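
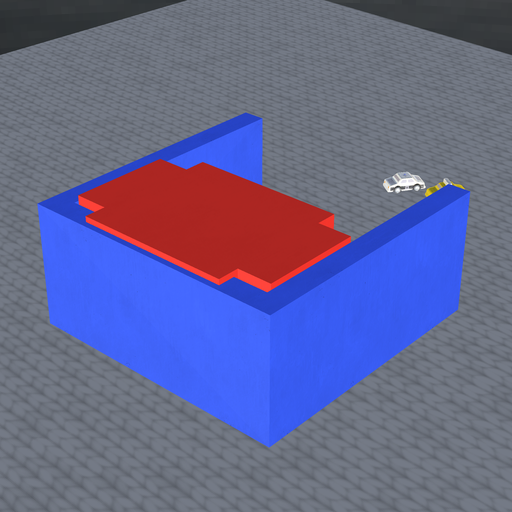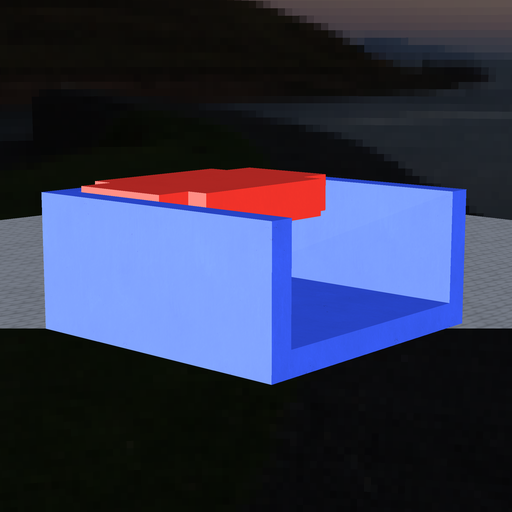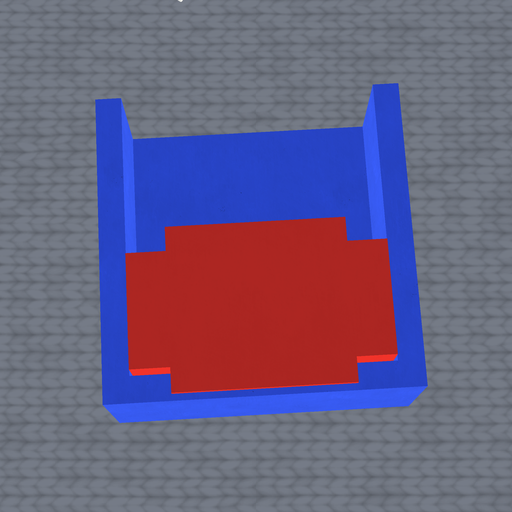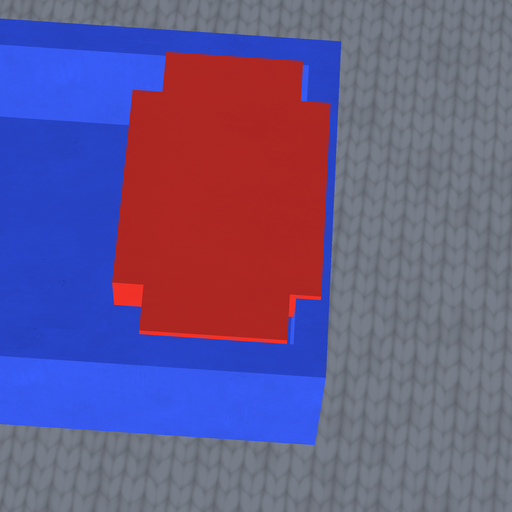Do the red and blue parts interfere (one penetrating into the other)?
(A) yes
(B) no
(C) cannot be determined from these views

(A) yes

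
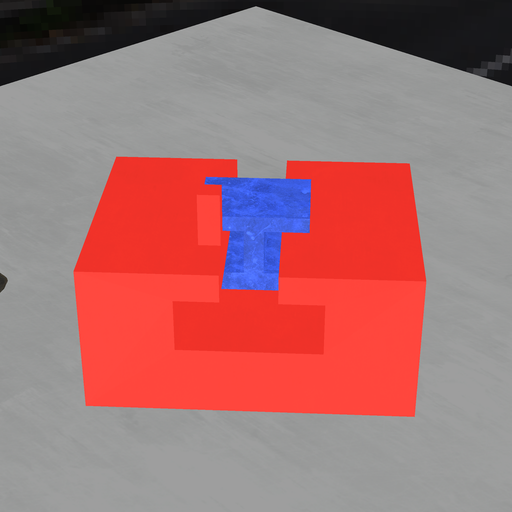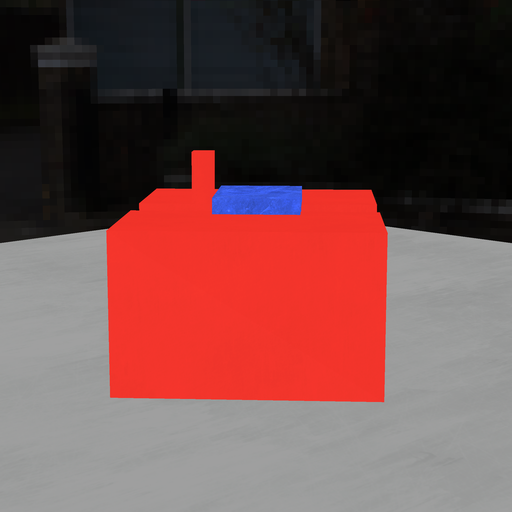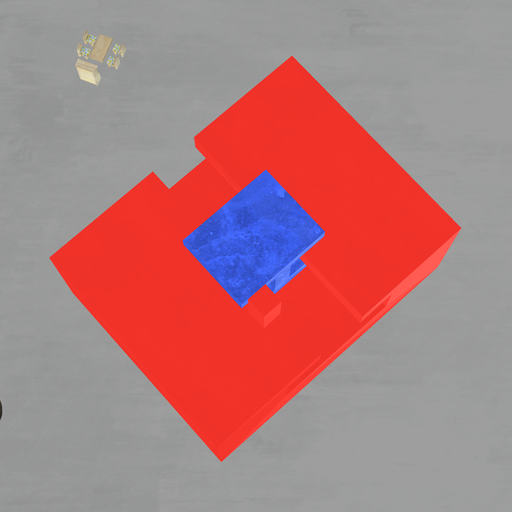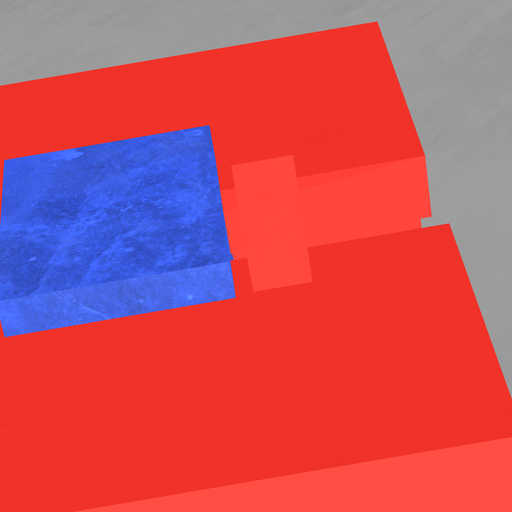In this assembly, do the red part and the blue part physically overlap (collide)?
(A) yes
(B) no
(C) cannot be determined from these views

(B) no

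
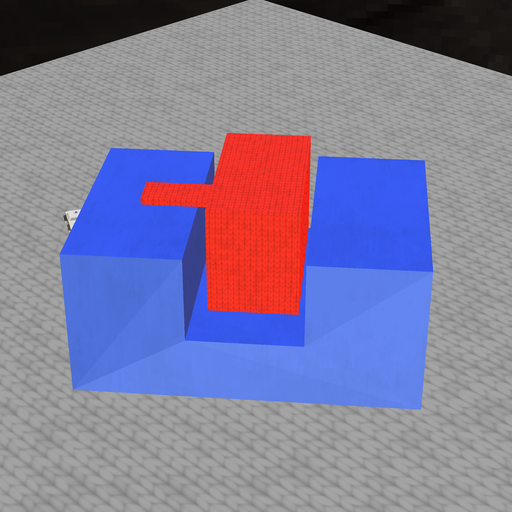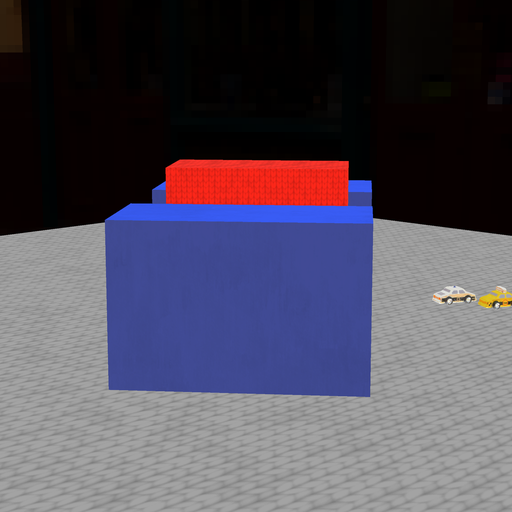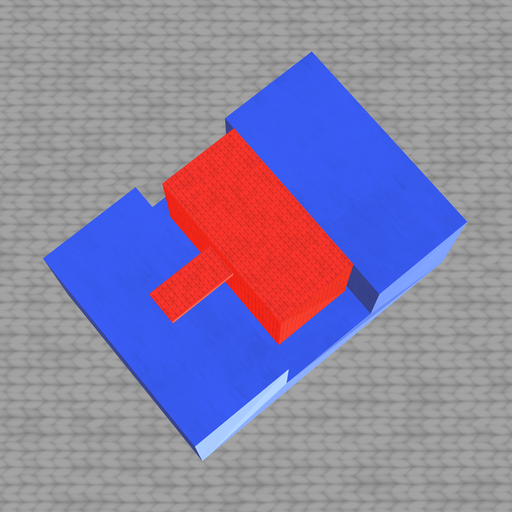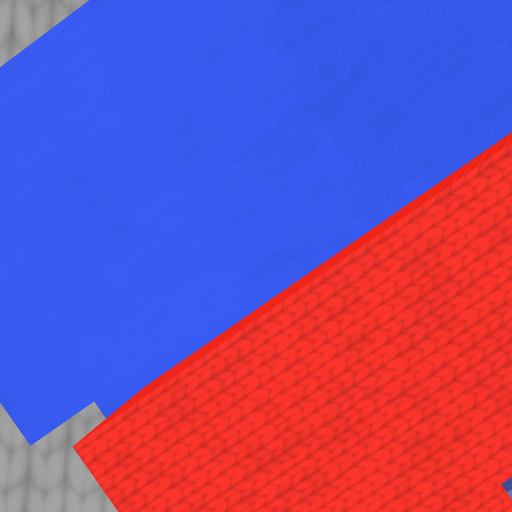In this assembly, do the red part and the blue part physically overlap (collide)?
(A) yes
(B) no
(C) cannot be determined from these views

(B) no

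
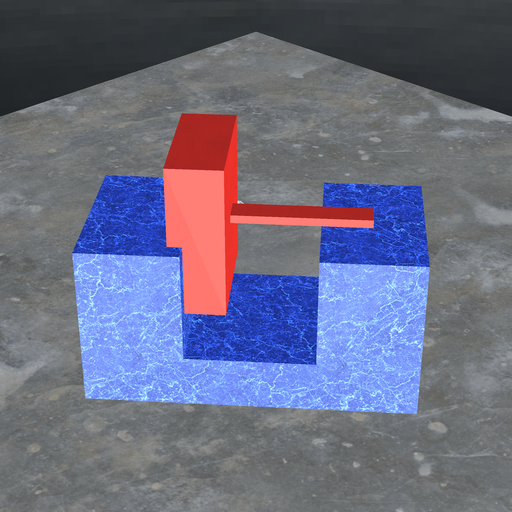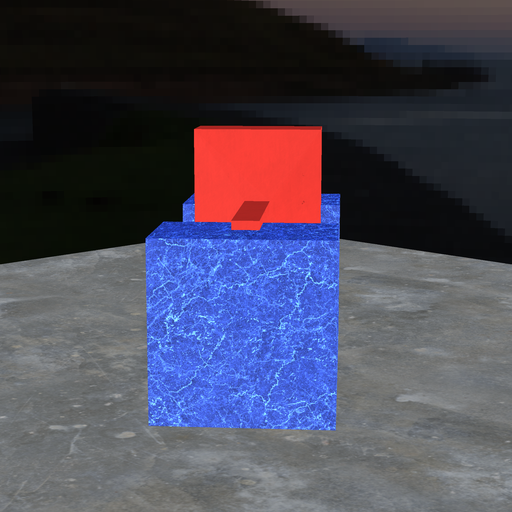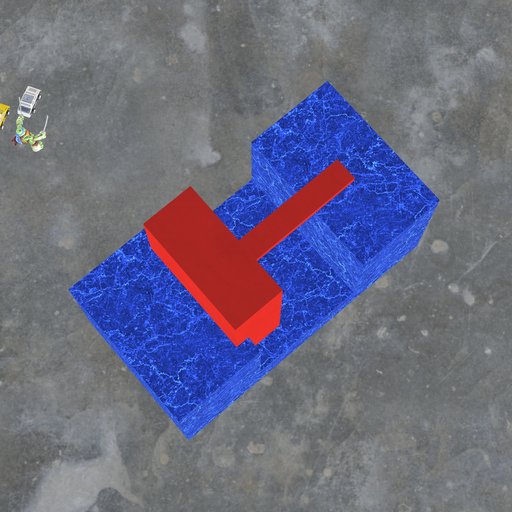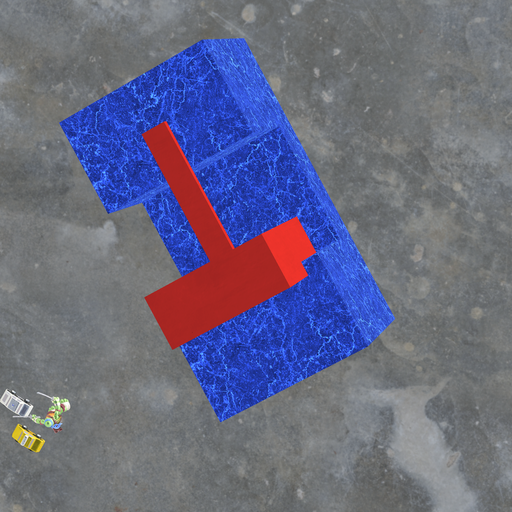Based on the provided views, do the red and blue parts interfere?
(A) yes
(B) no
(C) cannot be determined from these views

(A) yes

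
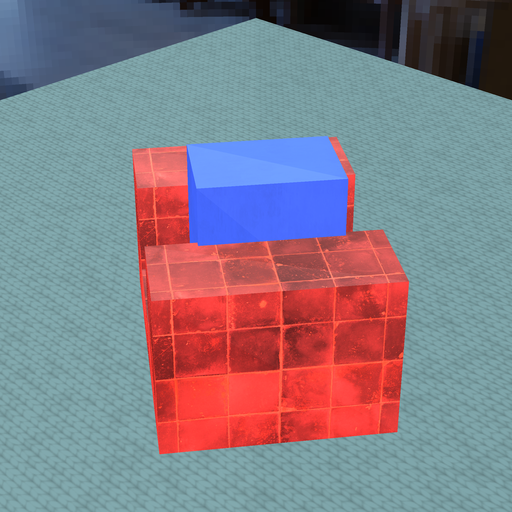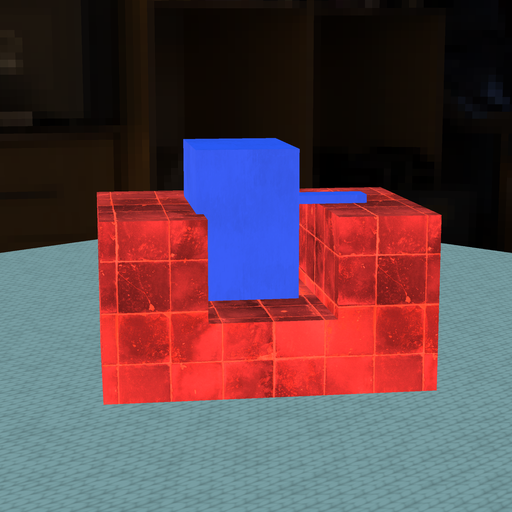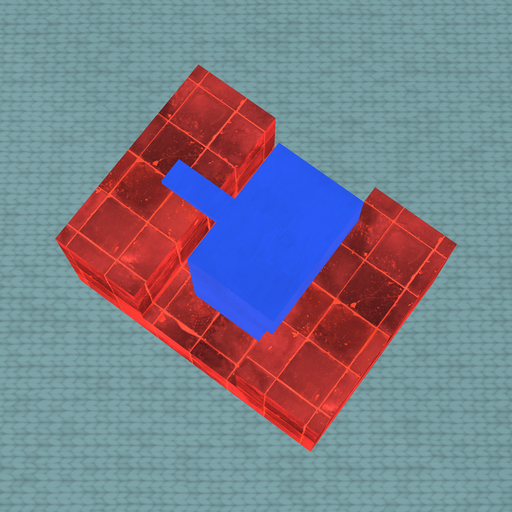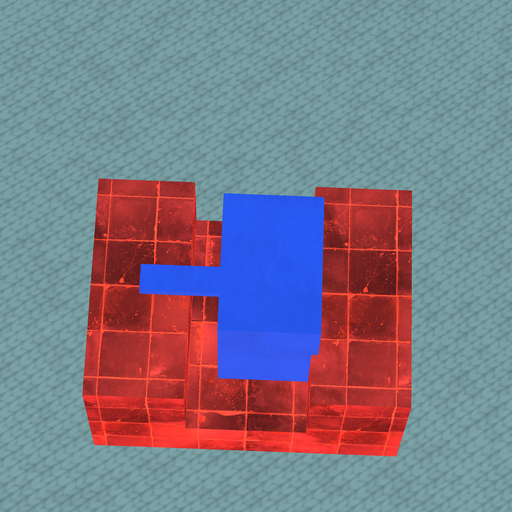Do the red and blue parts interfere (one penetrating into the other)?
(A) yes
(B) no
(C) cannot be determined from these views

(A) yes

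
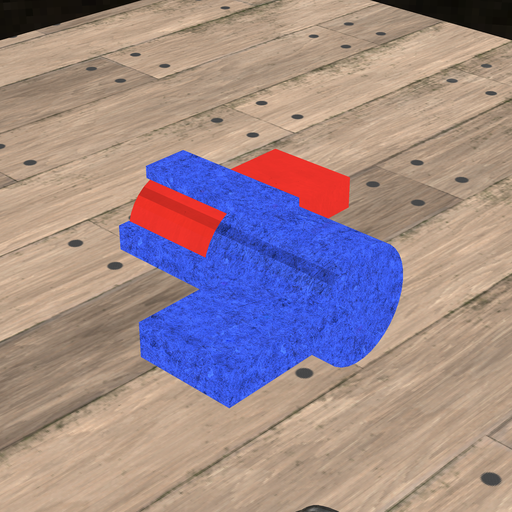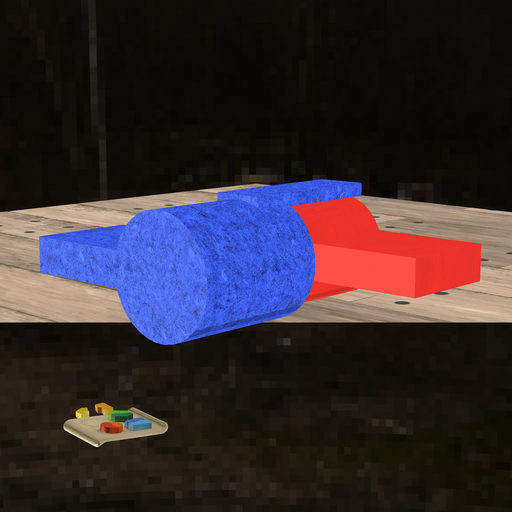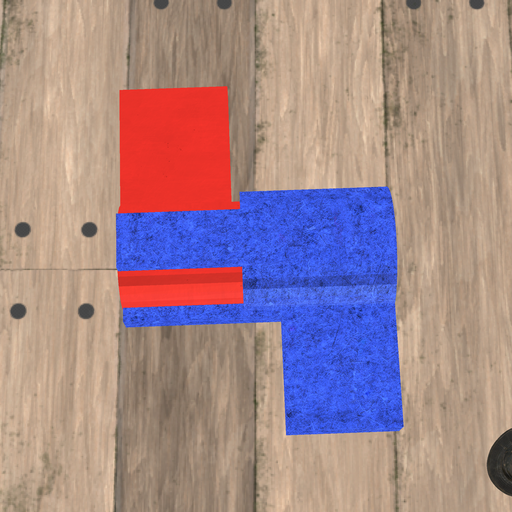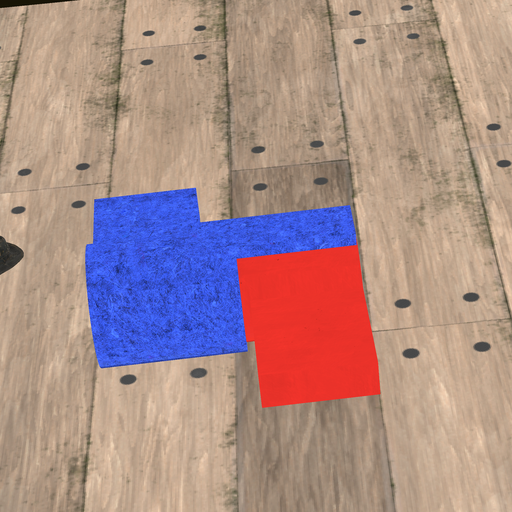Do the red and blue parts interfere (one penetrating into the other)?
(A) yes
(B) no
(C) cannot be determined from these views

(A) yes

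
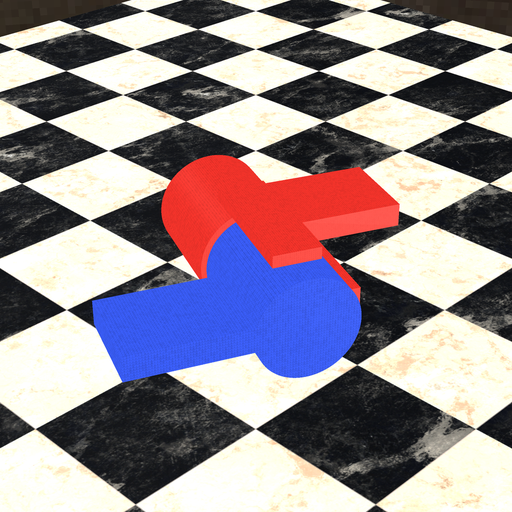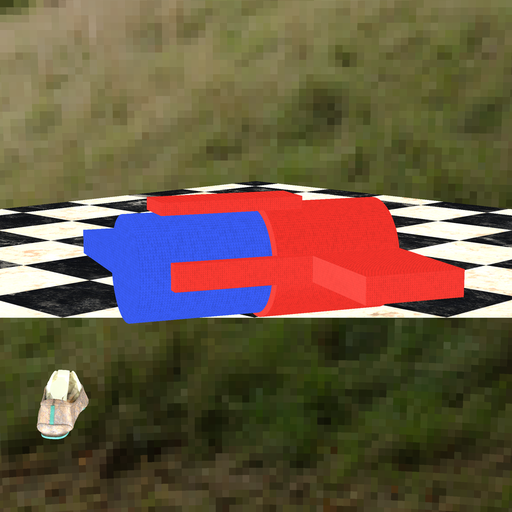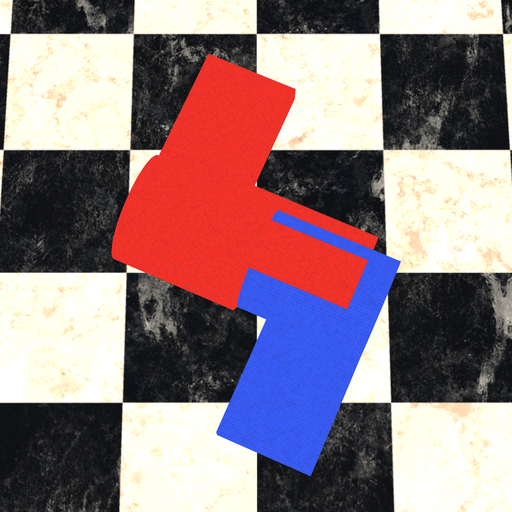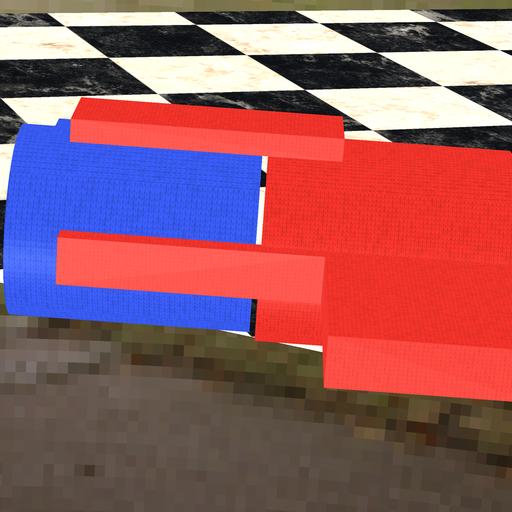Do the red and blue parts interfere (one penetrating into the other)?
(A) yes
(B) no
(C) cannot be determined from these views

(B) no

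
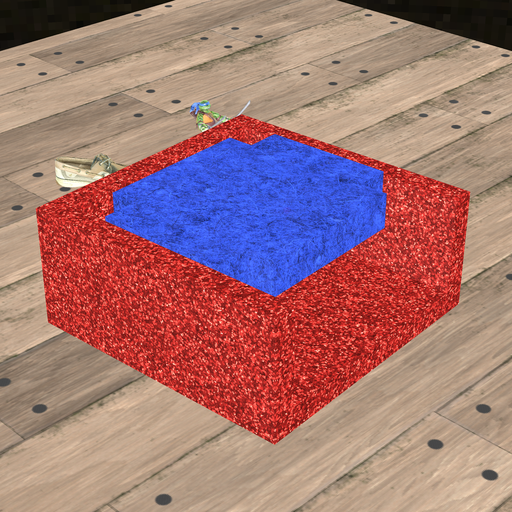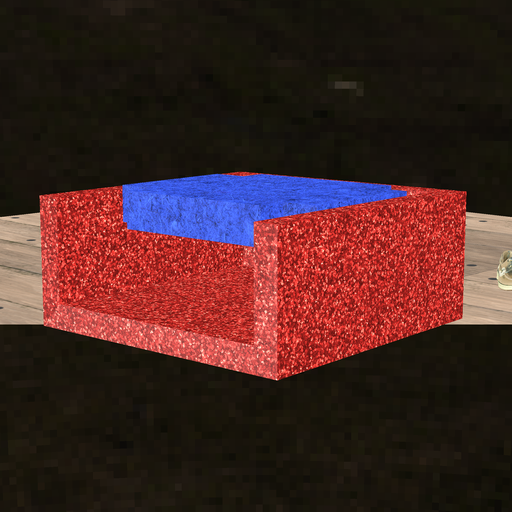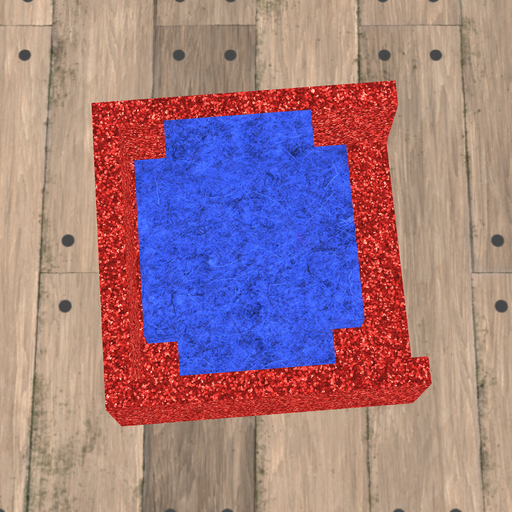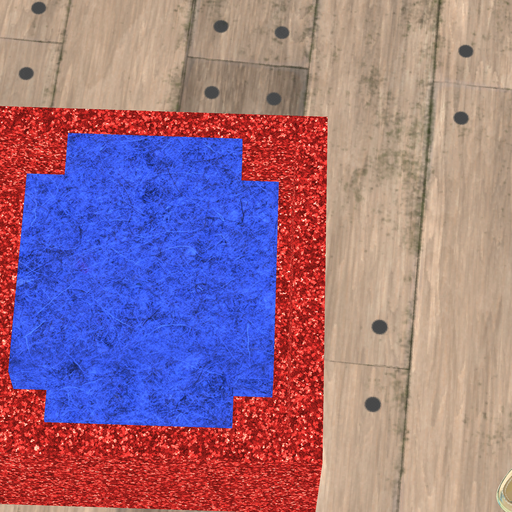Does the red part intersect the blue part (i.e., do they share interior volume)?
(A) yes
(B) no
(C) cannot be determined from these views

(B) no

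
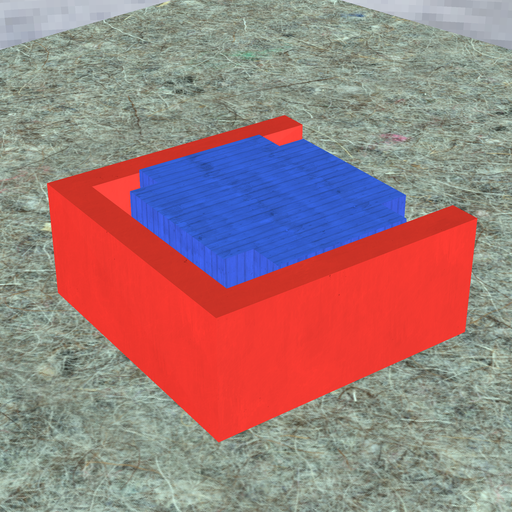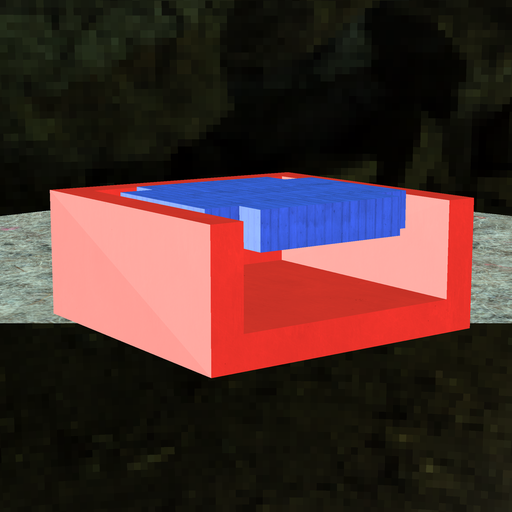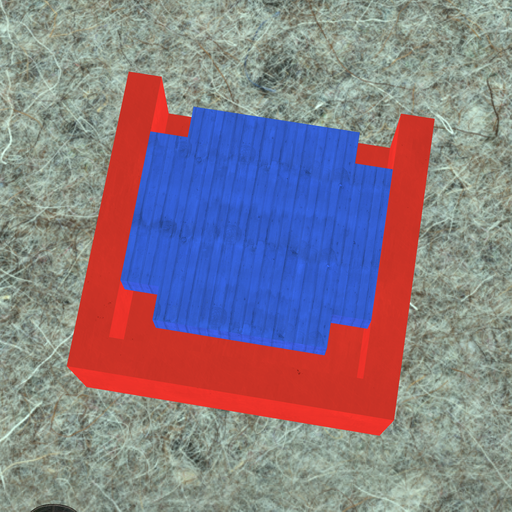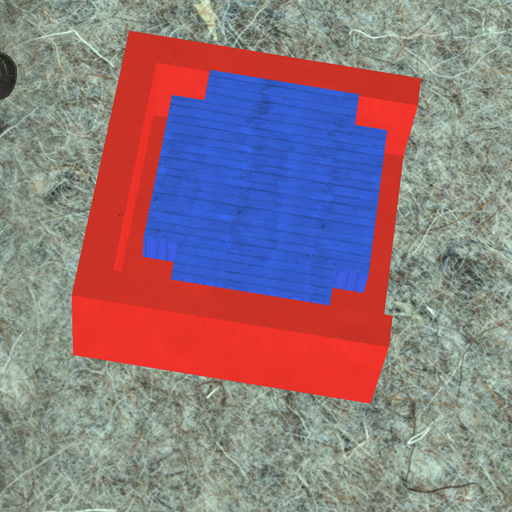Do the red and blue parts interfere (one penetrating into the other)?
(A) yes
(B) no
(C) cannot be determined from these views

(B) no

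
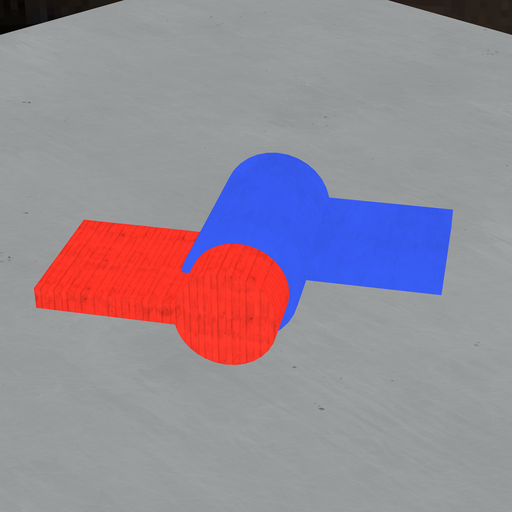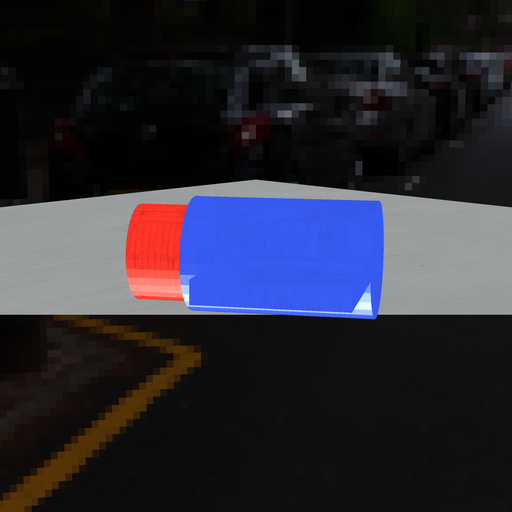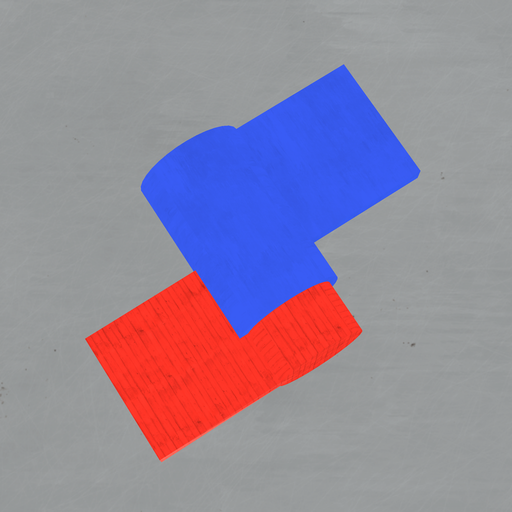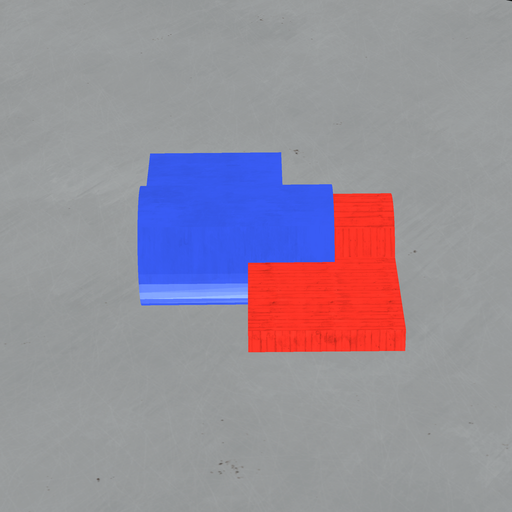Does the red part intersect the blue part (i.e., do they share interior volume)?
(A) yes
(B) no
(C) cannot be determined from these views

(A) yes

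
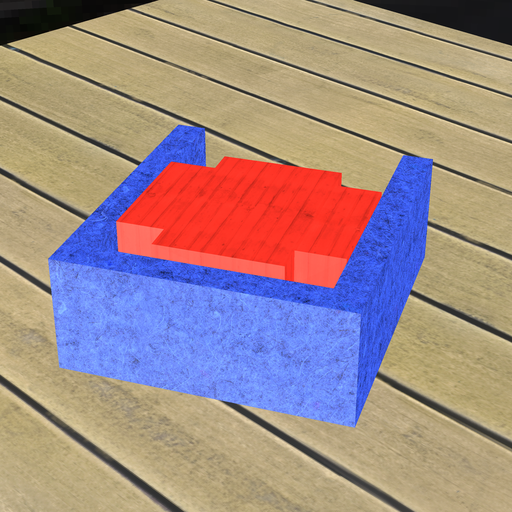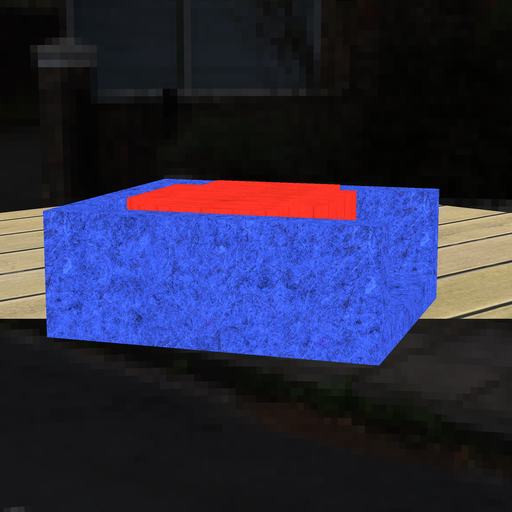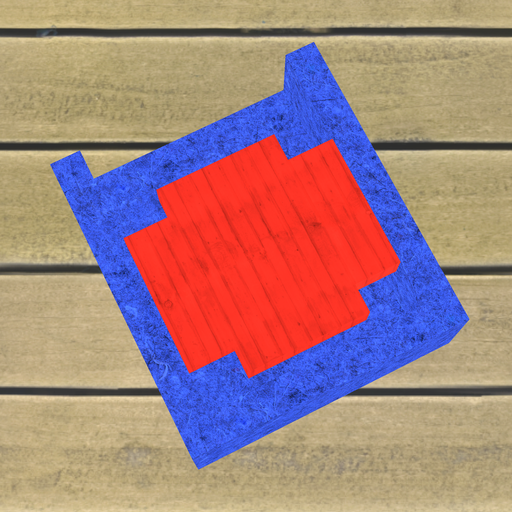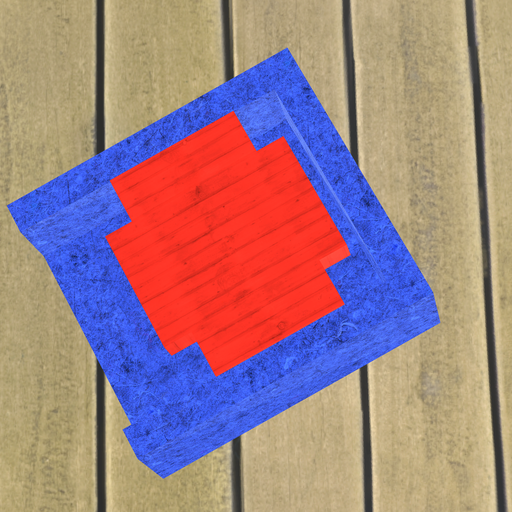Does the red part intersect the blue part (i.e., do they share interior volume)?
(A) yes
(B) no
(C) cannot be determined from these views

(B) no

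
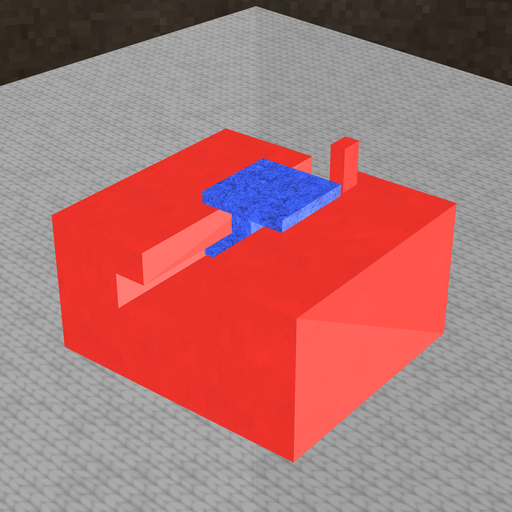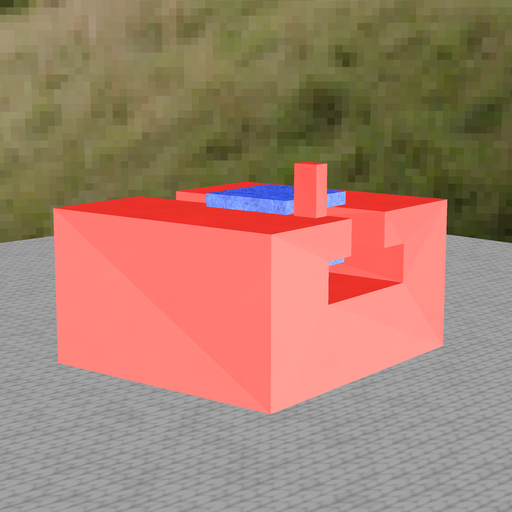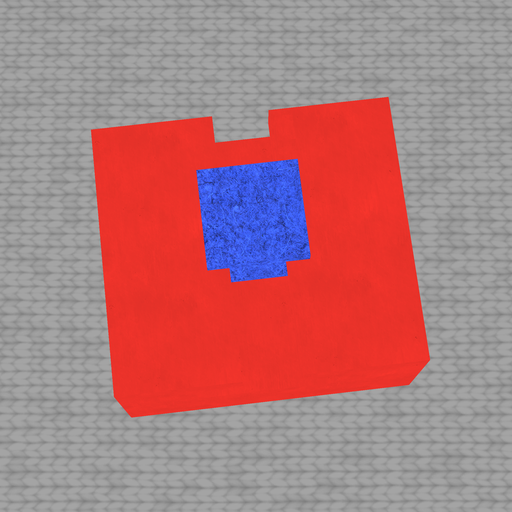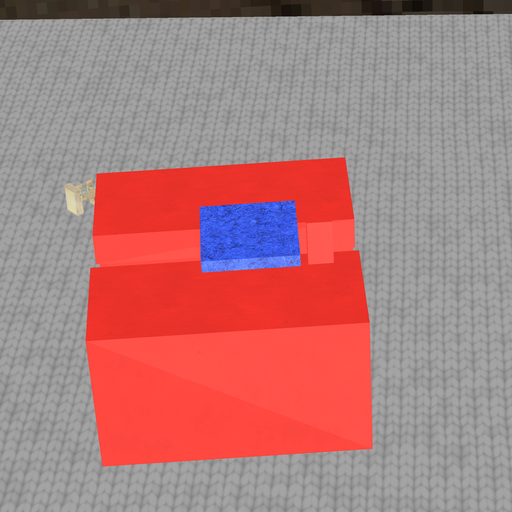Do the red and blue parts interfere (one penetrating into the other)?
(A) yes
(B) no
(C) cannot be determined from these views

(B) no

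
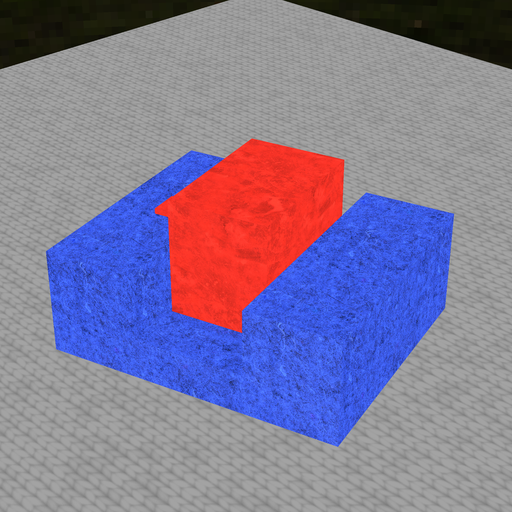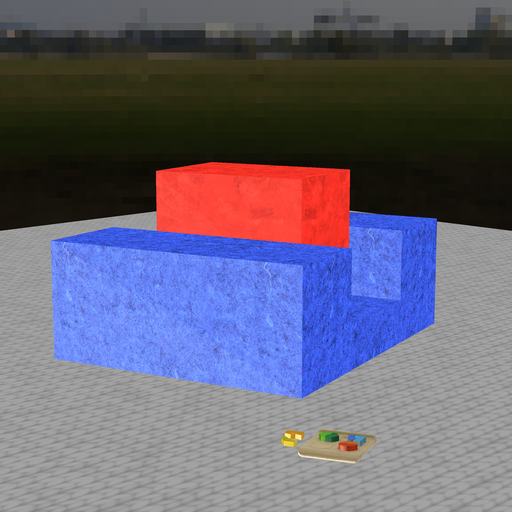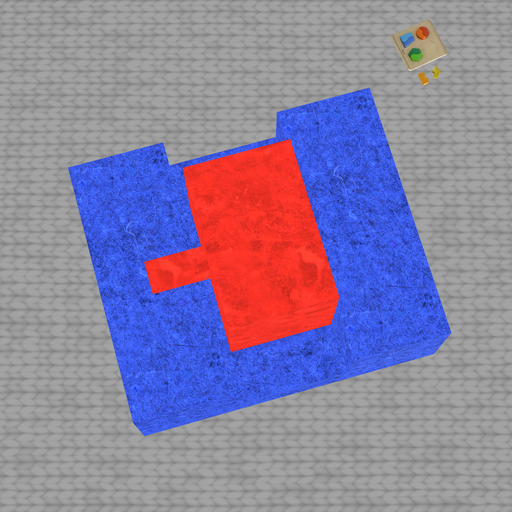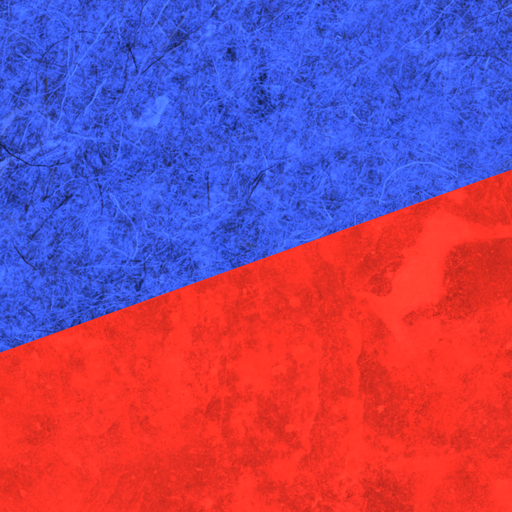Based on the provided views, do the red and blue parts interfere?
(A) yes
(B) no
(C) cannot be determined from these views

(B) no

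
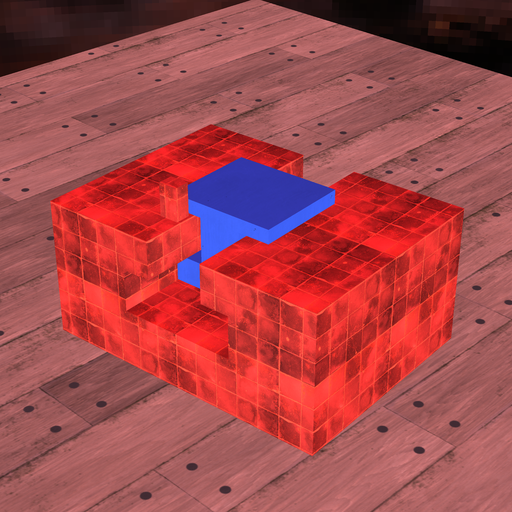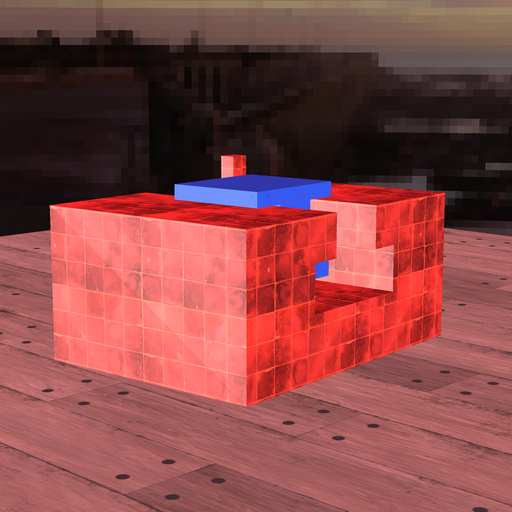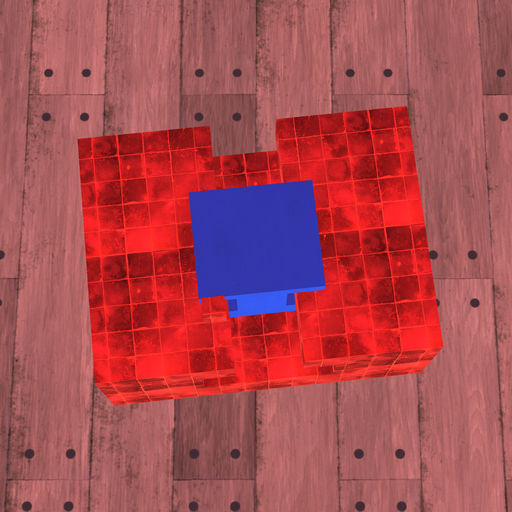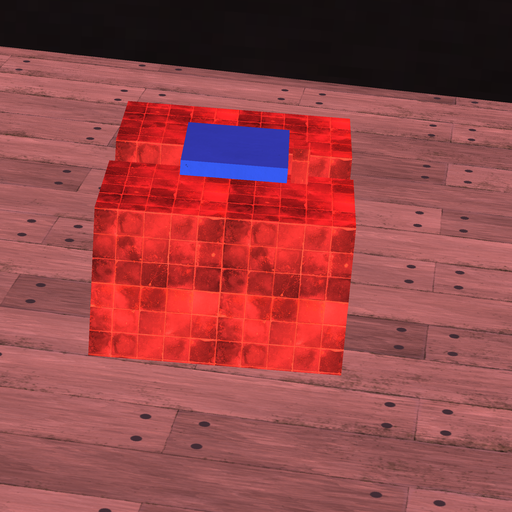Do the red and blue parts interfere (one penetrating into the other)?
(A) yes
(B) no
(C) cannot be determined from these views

(B) no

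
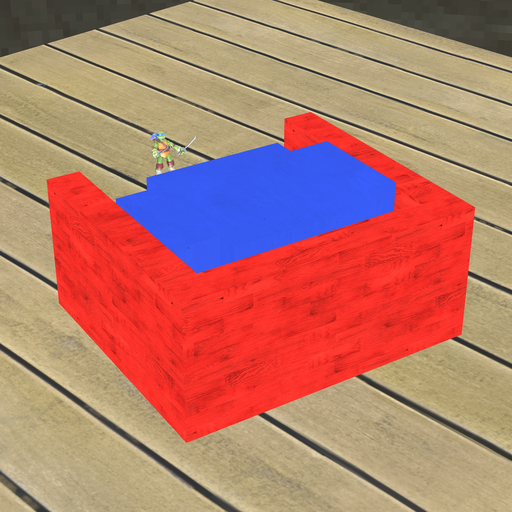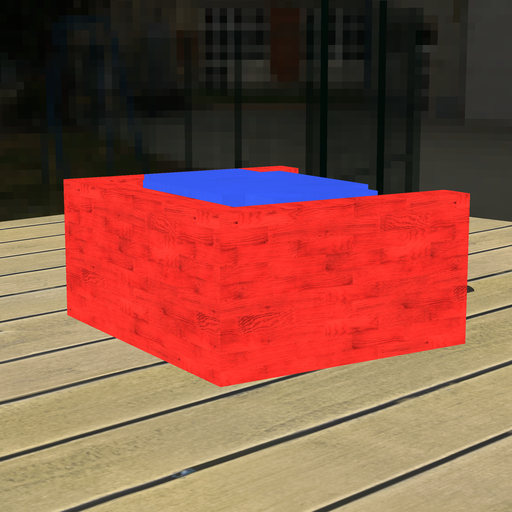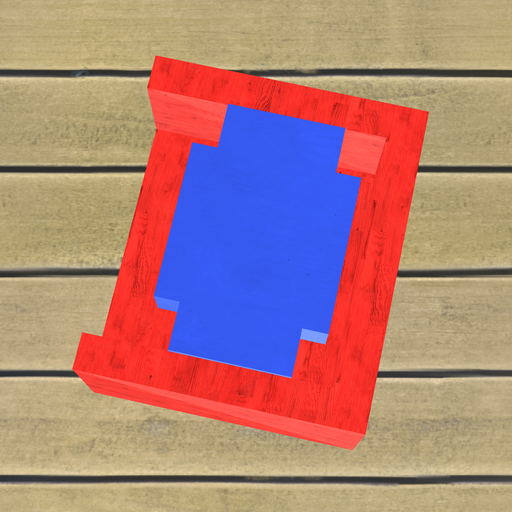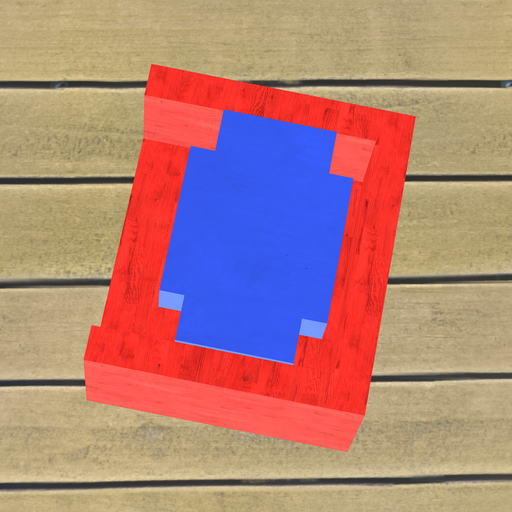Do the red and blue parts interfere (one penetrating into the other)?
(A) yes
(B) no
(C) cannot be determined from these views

(B) no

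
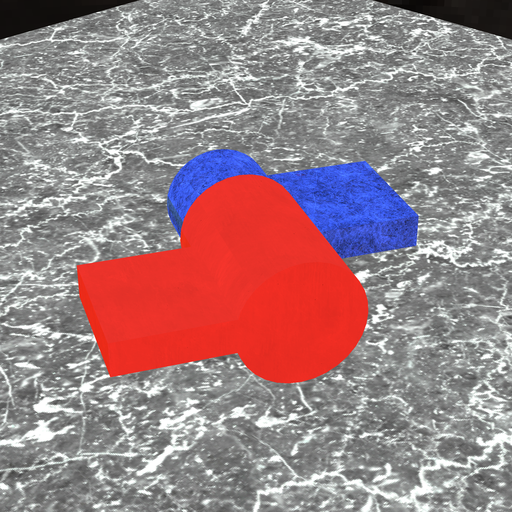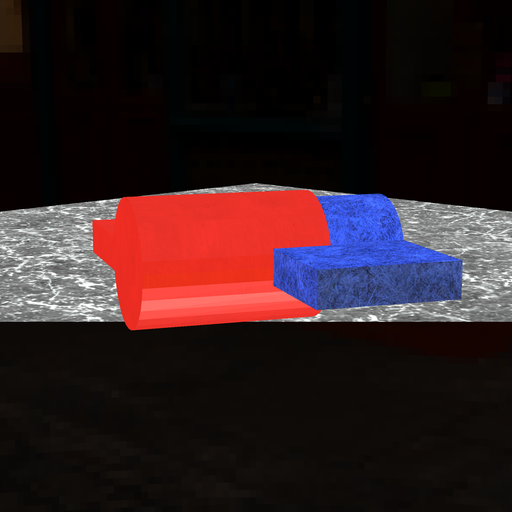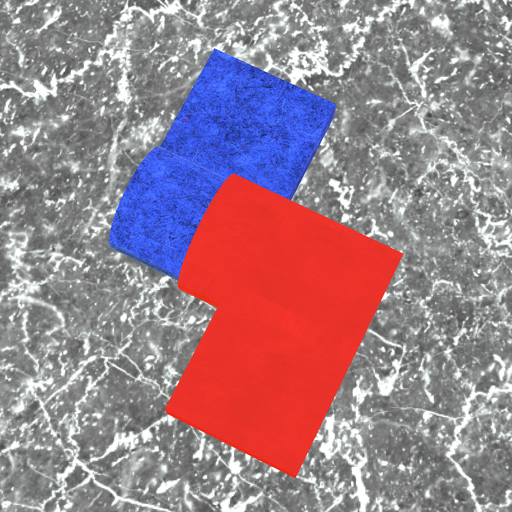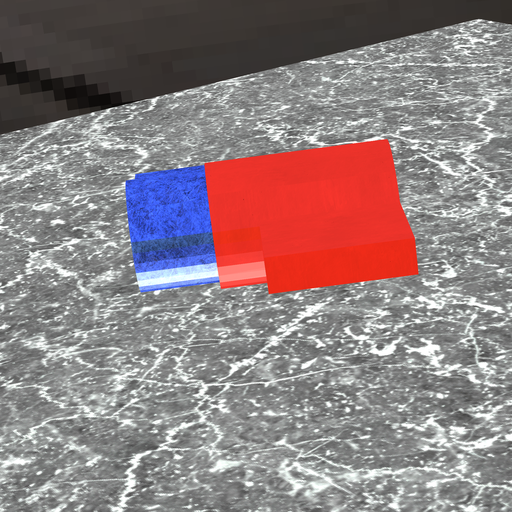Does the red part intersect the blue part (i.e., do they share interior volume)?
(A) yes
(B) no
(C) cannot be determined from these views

(A) yes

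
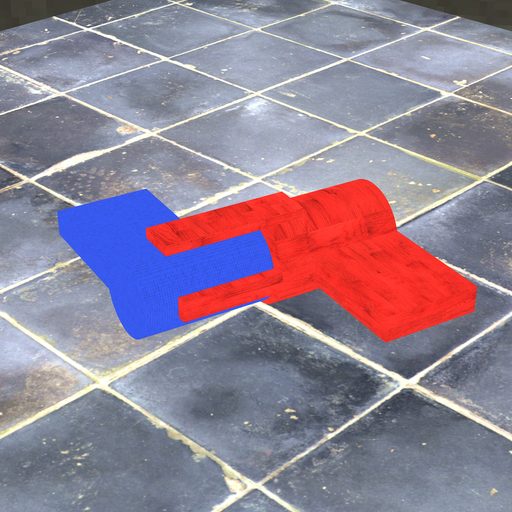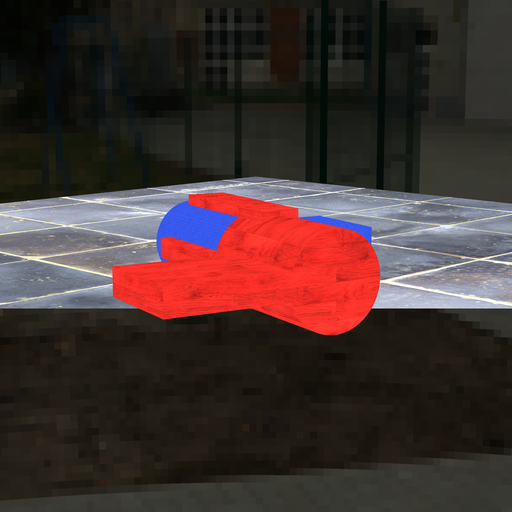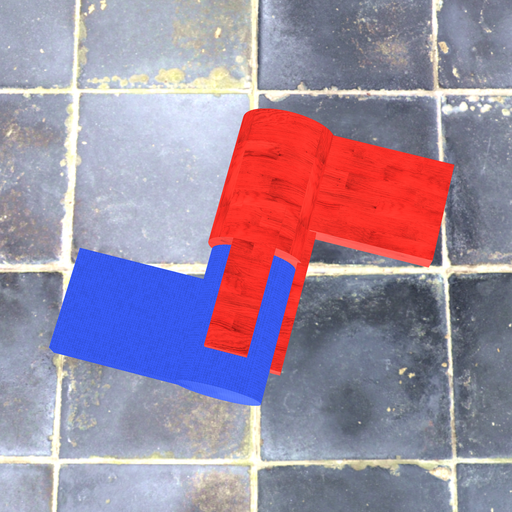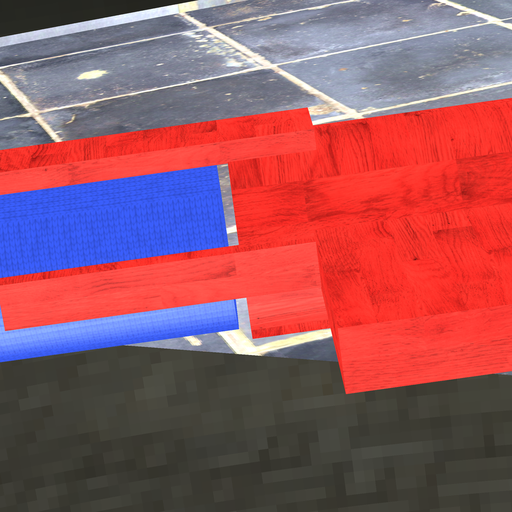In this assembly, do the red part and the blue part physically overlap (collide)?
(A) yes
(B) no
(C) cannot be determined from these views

(B) no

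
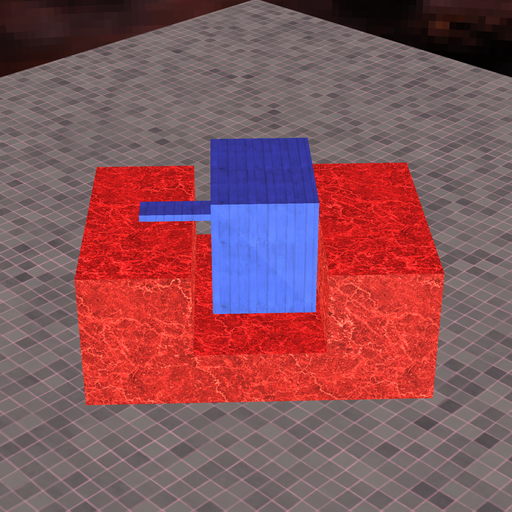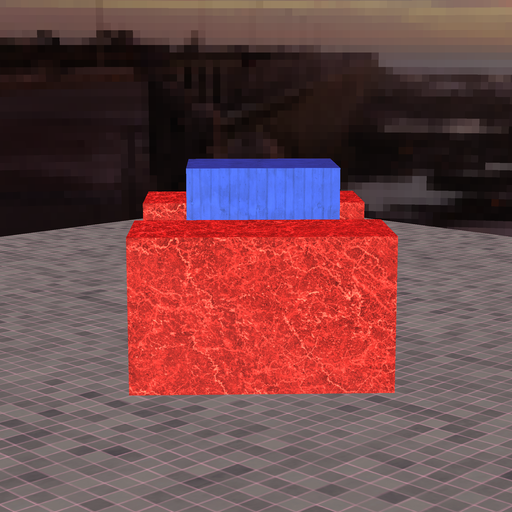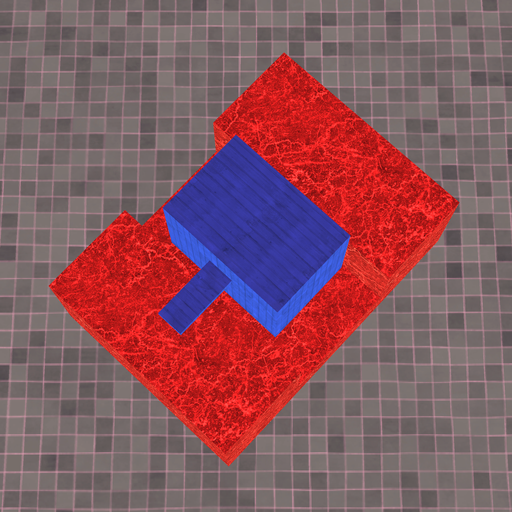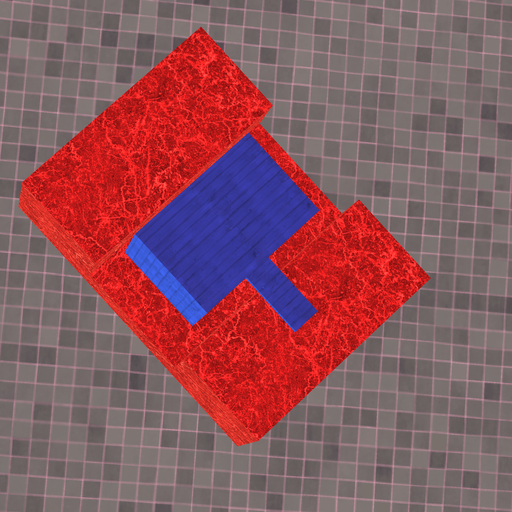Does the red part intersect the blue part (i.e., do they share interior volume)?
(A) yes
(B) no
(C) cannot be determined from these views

(B) no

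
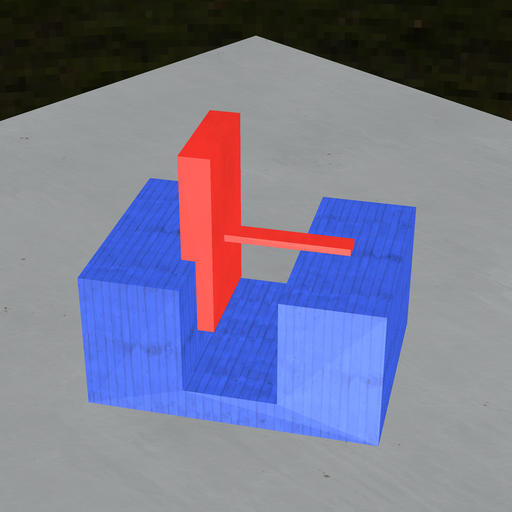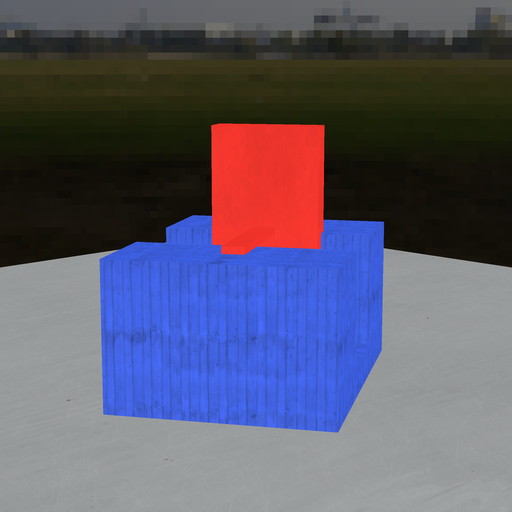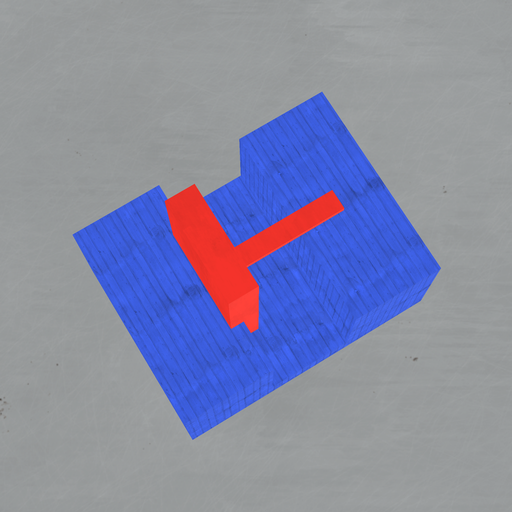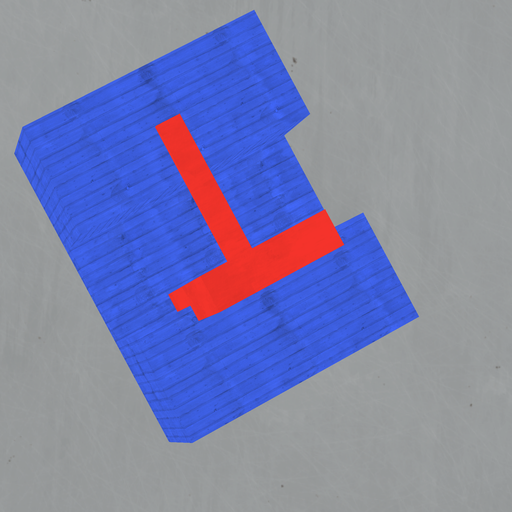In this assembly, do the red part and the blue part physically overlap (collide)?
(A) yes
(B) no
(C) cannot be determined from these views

(A) yes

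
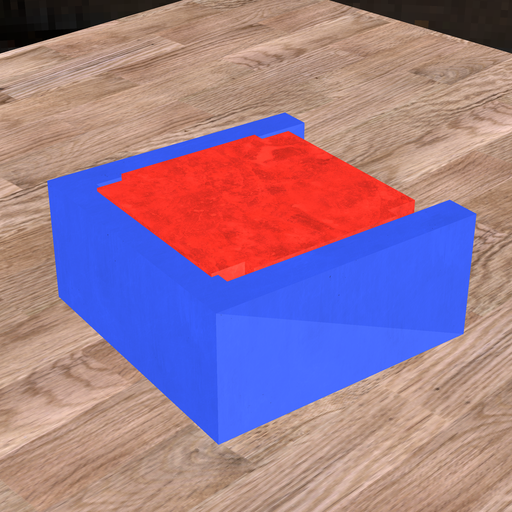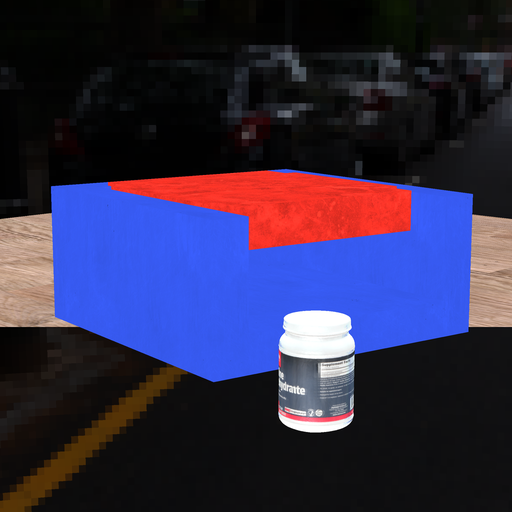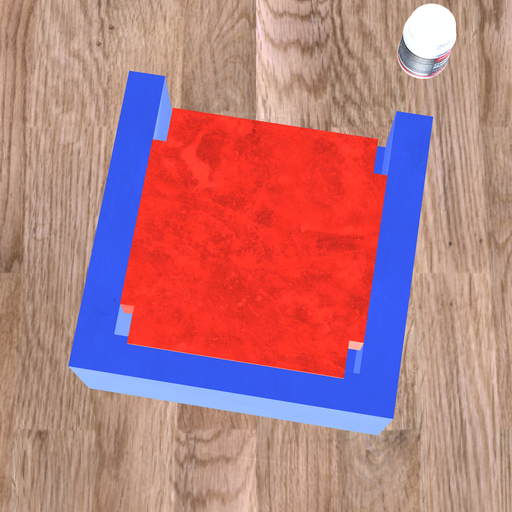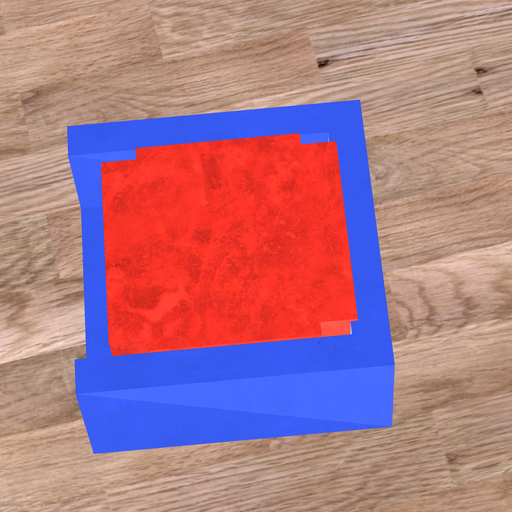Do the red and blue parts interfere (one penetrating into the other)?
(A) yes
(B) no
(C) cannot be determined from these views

(A) yes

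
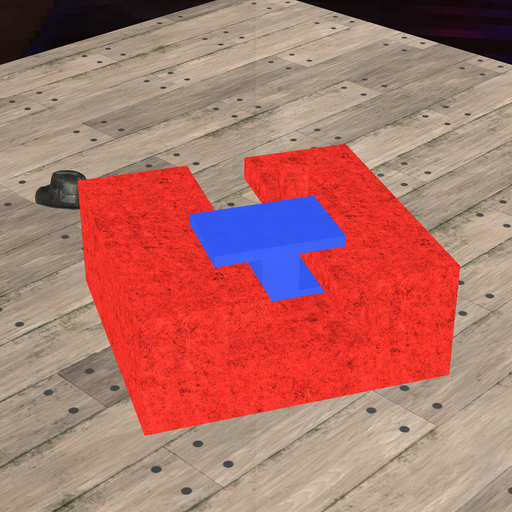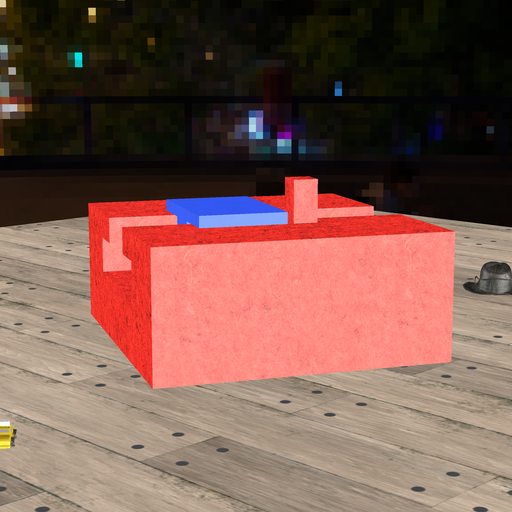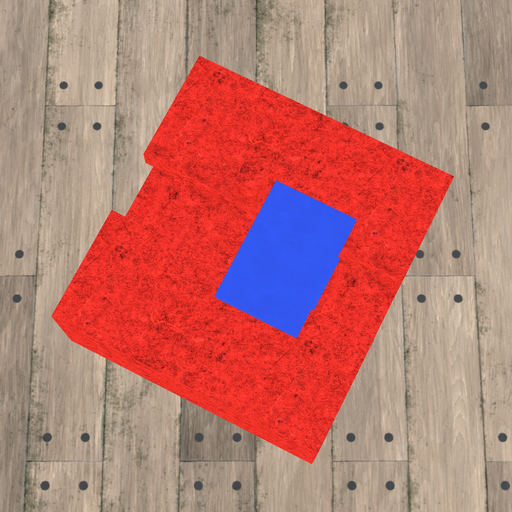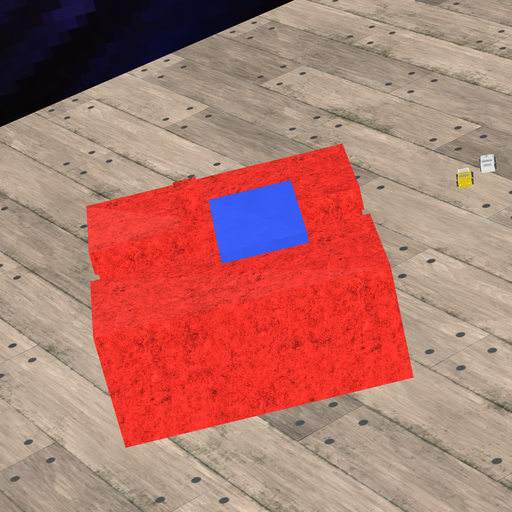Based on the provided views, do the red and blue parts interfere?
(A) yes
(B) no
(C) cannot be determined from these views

(B) no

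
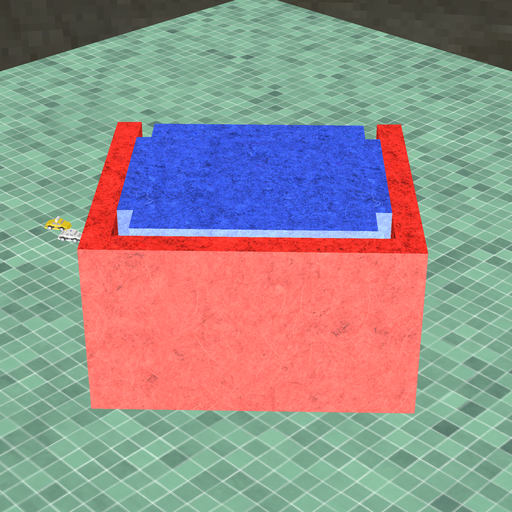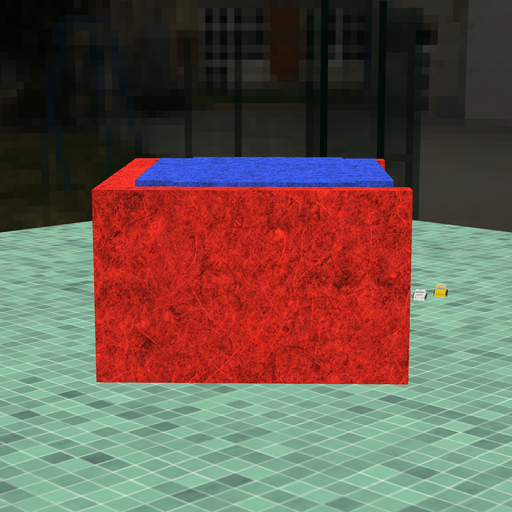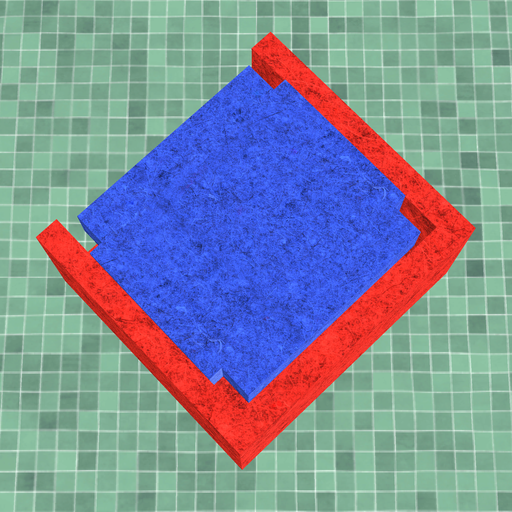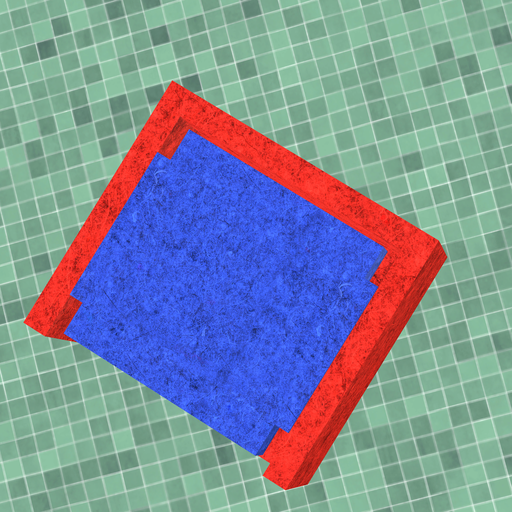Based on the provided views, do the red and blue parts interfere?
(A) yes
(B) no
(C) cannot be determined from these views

(B) no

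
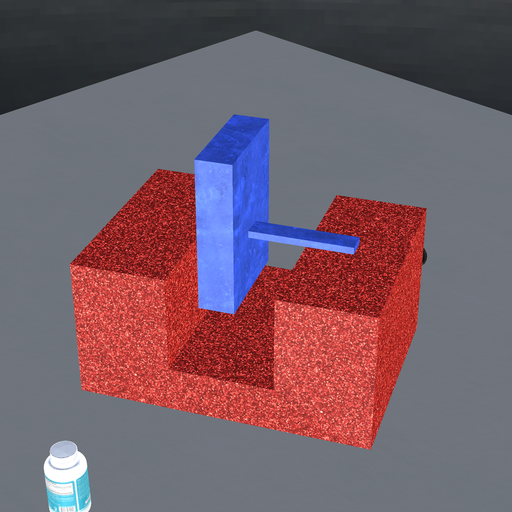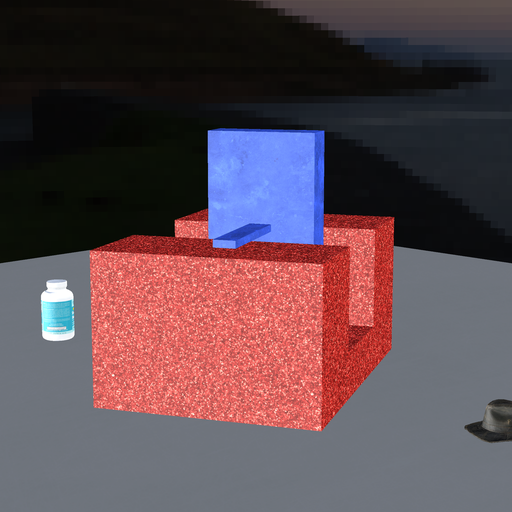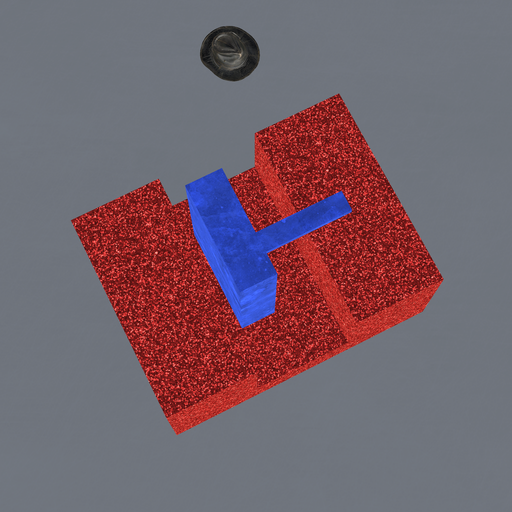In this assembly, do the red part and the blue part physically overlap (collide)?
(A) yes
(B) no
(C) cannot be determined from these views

(B) no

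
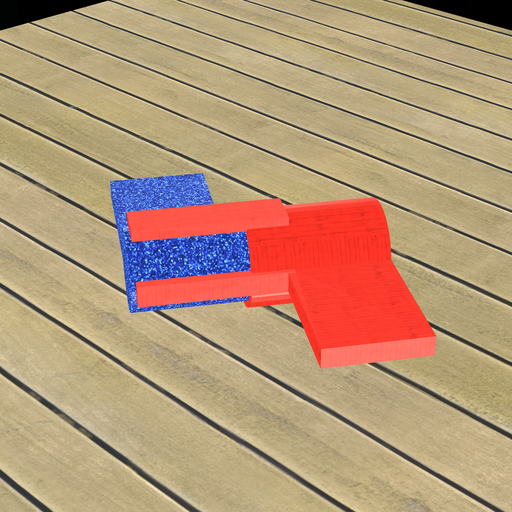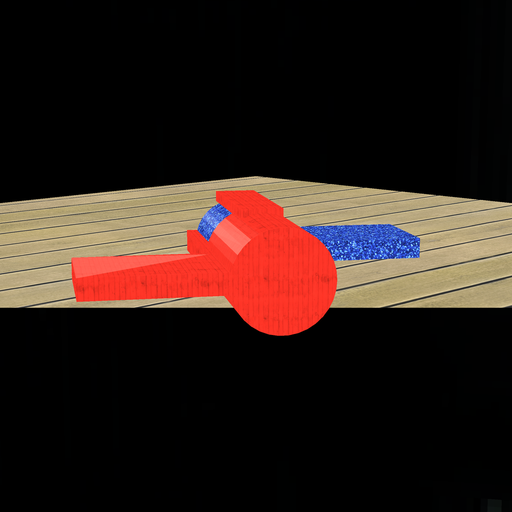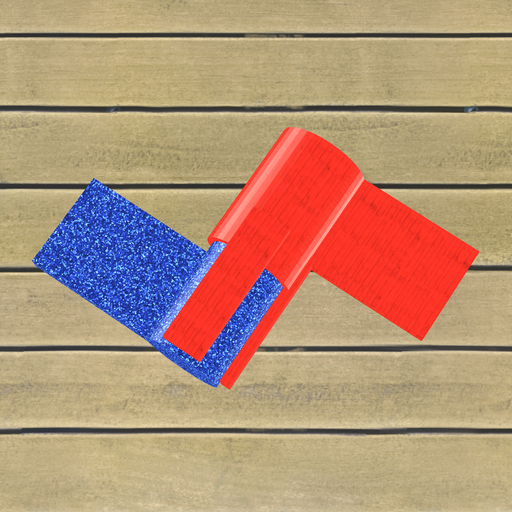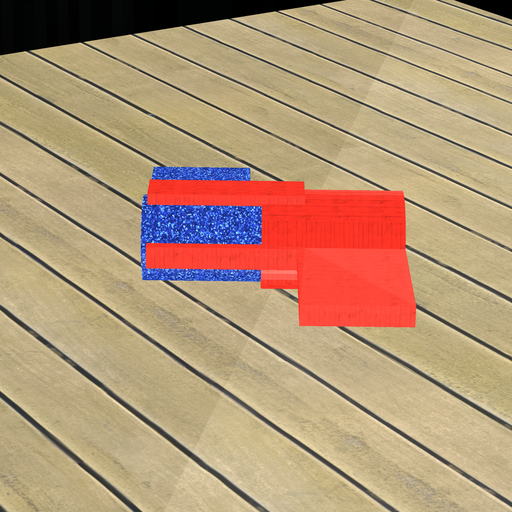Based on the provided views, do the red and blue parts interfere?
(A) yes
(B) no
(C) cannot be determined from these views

(A) yes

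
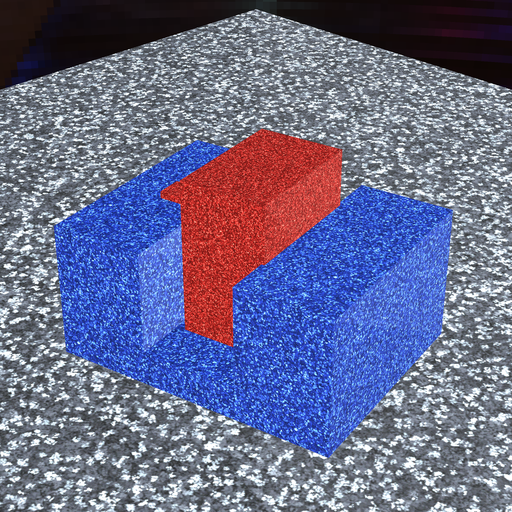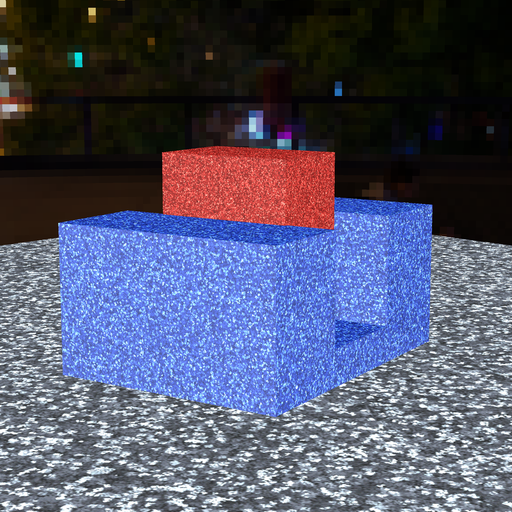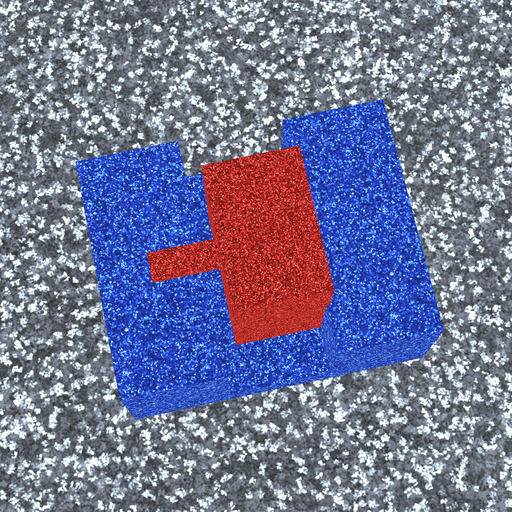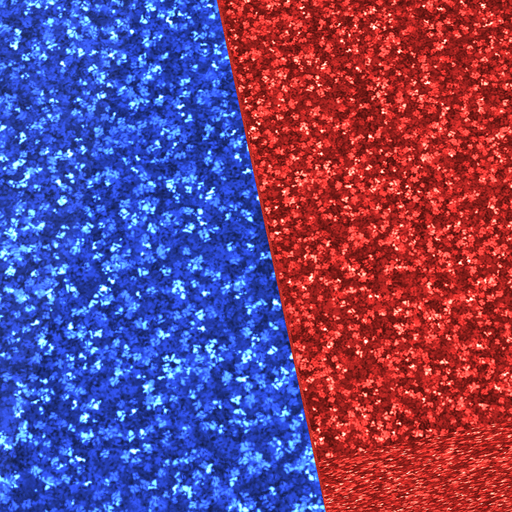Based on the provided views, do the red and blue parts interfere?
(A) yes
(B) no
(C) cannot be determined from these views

(A) yes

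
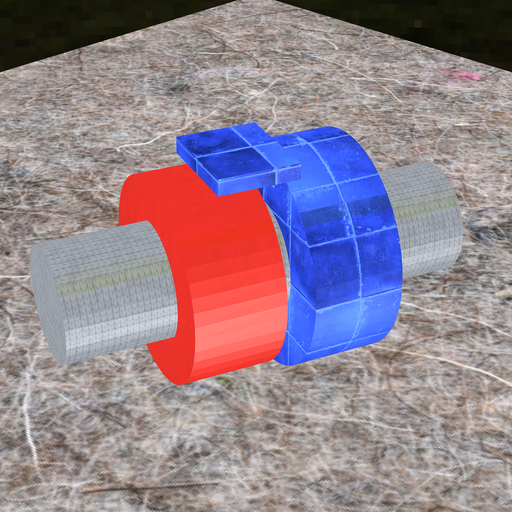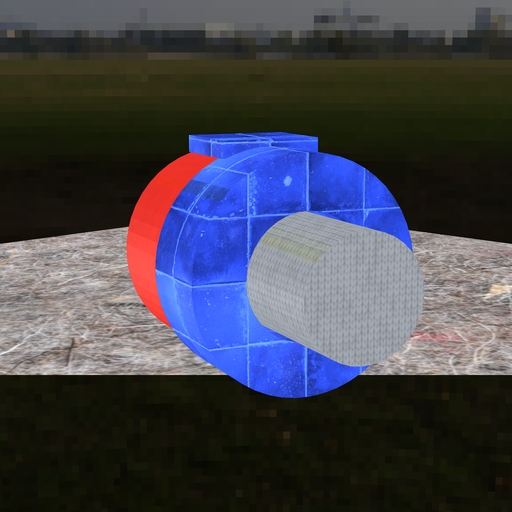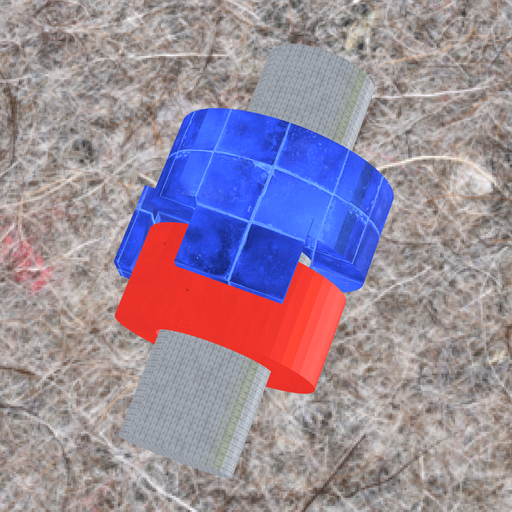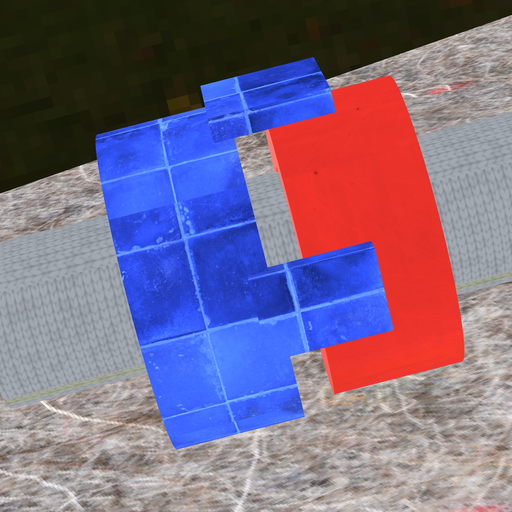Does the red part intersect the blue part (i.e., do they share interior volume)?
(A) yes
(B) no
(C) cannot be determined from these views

(B) no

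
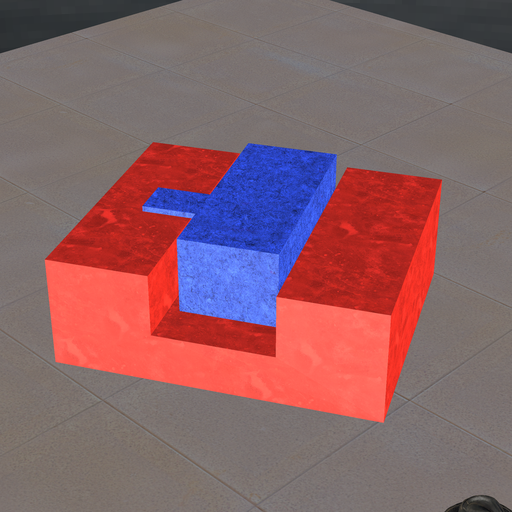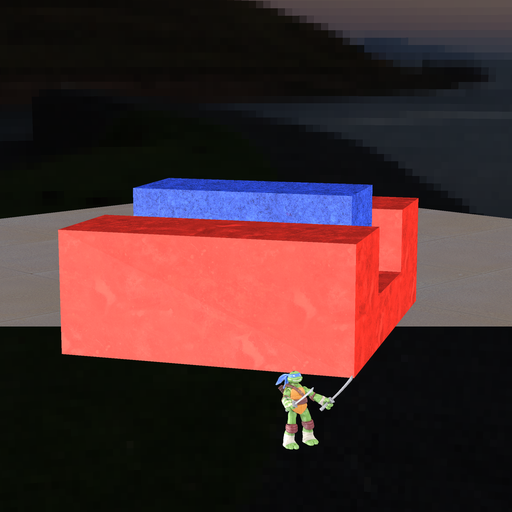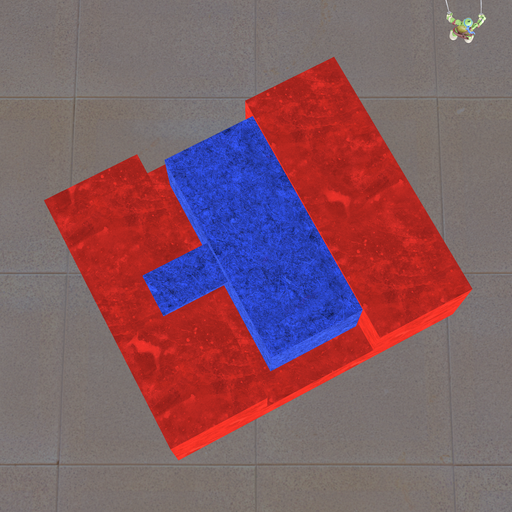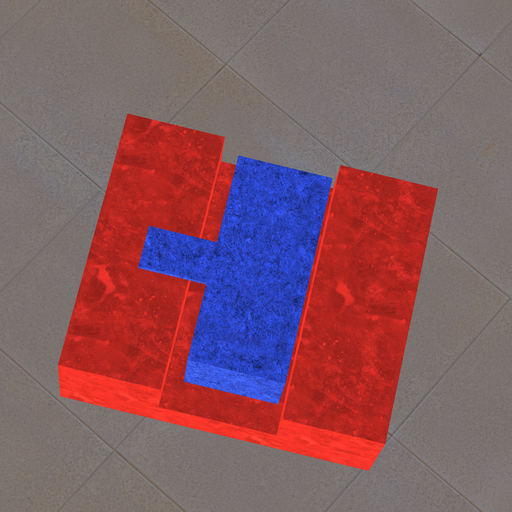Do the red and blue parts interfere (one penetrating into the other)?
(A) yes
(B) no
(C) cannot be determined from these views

(B) no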